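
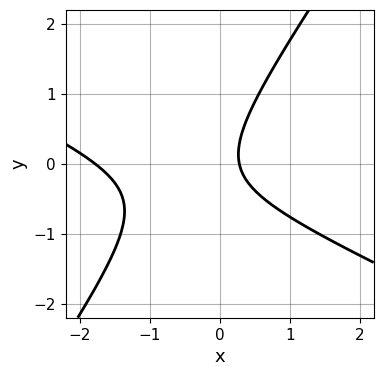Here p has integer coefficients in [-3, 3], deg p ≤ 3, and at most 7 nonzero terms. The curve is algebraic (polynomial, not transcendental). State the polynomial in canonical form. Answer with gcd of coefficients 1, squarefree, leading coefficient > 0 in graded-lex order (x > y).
2*x^2 + 3*x*y - 3*y^2 + 3*x - 1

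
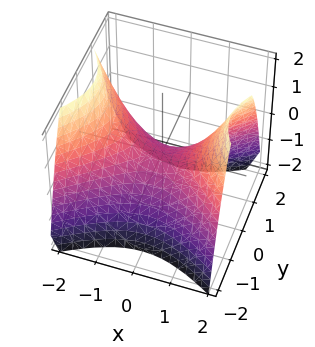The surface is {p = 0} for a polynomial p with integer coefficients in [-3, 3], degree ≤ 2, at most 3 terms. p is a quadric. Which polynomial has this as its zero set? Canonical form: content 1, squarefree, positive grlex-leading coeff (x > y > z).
2*x^2 - 3*y^2 - 3*z

First, deg p = 2. A saddle surface; a quadric.
Next, symmetries: it's symmetric under x → −x, forcing even powers of x; mirror symmetry y ↦ −y ⇒ only even powers of y.
Then, observable constraints: one x-axis crossing is at x = 0; one y-axis crossing is at y = 0.
Finally, putting this together gives p.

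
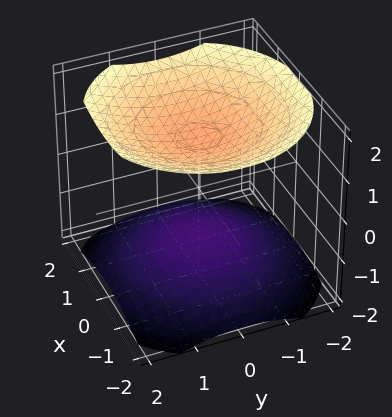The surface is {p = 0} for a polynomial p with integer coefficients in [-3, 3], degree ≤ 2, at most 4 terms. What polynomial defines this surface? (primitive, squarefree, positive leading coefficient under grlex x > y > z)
(a) I count 2 distinct pieces. Treating them together as one polynomial.
(b) The degree is 2 — a generic line meets the surface in up to 2 points.
(c) Symmetry: the z-axis is an axis of rotation, so x and y enter only as x² + y².
(d) From the axis intercepts and sections: the surface avoids every integer x-axis point in the box; it misses every integer gridline on the y-axis.
(e) Putting this together gives p.

x^2 + y^2 - 2*z^2 + 3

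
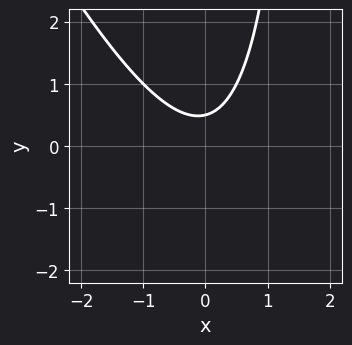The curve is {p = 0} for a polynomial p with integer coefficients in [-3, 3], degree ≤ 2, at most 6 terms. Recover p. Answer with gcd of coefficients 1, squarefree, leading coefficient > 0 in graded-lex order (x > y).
(a) Degree: no degree-1 curve has this shape, so deg p = 2.
(b) Checking where it meets the axes: the curve avoids every integer x-axis point in the box.
(c) Assembling these constraints gives the stated polynomial.

2*x^2 + x*y - 2*y + 1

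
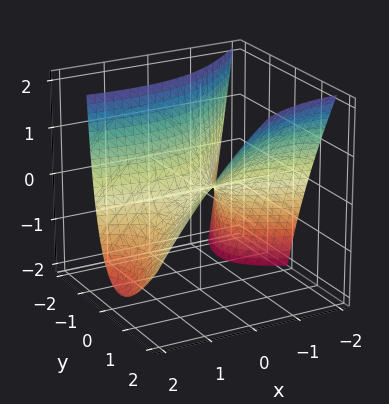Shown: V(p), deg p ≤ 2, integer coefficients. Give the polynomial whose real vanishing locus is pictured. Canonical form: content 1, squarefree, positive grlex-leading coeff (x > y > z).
x^2 + 3*x*y - 3*y^2 + 2*y*z + 3*z

(a) Degree: the shape is more complex than any degree-1 surface, so deg p = 2.
(b) Observable constraints: it crosses the y-axis at the gridline y = 0; it meets the z-axis at z = 0 (among the integer gridlines).
(c) Fitting integer coefficients to these (and the overall shape) gives p.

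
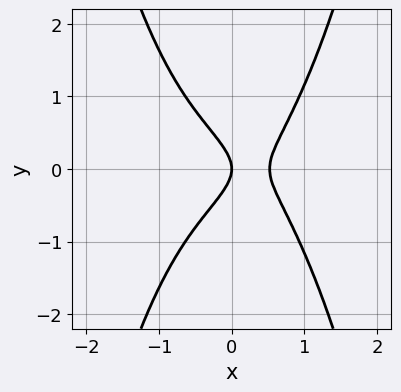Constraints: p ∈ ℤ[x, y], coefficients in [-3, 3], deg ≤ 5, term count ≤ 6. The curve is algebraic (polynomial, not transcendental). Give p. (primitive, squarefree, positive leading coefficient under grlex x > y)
3*x^4 + 3*x^2 - 3*y^2 - 2*x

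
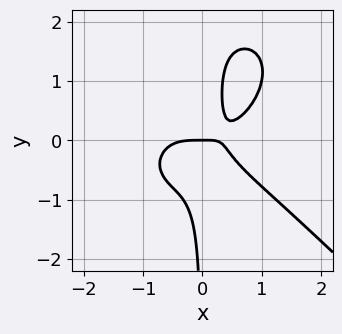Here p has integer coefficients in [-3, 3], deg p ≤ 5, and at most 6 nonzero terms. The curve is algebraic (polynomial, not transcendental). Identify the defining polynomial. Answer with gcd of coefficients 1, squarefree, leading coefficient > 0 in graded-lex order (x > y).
2*x^4 + 2*x*y^3 - 3*x*y^2 - 2*x*y + y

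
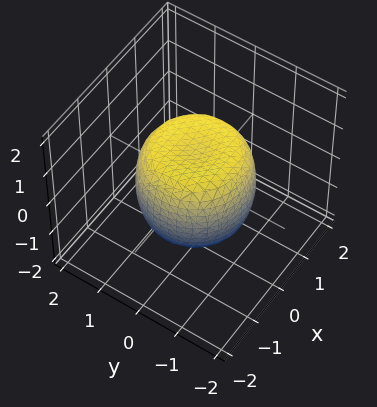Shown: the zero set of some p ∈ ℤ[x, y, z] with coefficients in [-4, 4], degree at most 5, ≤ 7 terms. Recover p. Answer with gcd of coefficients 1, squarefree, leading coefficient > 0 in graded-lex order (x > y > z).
deg p = 4.
Symmetries: the z-axis is an axis of rotation, so x and y enter only as x² + y².
Checking where it meets the axes: the z-axis gridline crossings are at z ∈ {-1, 1}; a circular section at z = 1 has radius exactly 1.
Solving for integer coefficients yields p as stated.

x^4 + 2*x^2*y^2 + y^4 - x^2 - y^2 + z^2 - 1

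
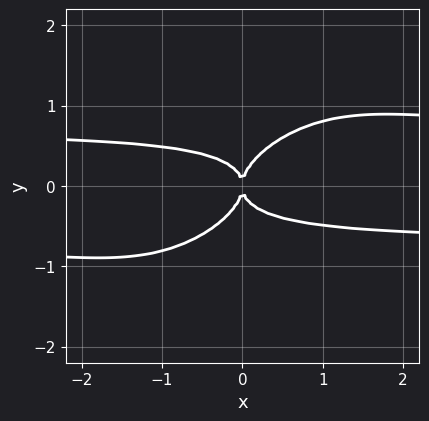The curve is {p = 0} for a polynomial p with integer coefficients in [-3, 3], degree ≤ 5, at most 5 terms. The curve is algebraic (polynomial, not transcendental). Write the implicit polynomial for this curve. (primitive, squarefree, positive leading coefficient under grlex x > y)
2*x^2*y^2 - 3*x*y^3 + 3*y^4 - x^2

1. The degree is 4 — no degree-3 curve has this shape.
2. Against the integer gridlines: one x-axis crossing is at x = 0; it meets the y-axis at y = 0 (among the integer gridlines).
3. Solving for integer coefficients yields p as stated.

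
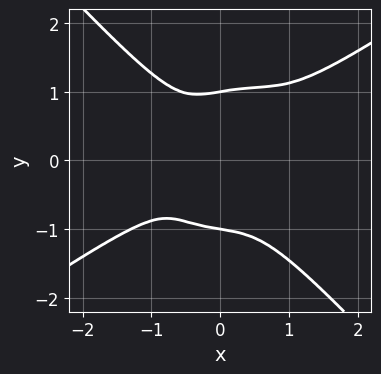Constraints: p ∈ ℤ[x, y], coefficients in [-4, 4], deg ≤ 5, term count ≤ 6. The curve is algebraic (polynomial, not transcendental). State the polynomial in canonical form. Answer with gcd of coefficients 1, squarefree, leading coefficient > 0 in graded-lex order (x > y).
2*x^4 - 2*x^3*y - 3*y^4 + x*y^2 + 3*y^2

(a) The degree is 4 — no degree-3 curve has this shape.
(b) Reading off the gridlines: the y-axis gridline crossings are at y ∈ {-1, 1}.
(c) These observations pin down the coefficients.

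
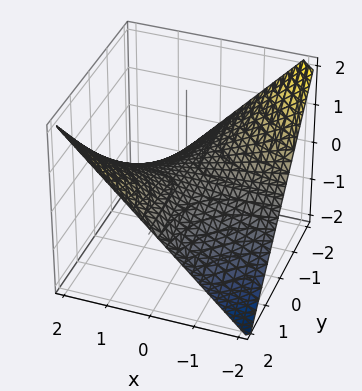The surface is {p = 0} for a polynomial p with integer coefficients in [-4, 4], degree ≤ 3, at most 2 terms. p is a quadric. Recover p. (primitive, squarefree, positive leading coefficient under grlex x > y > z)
x*y - 2*z

(a) deg p = 2.
(b) Reading off the gridlines: it meets the z-axis at z = 0 (among the integer gridlines); every point of the x-axis in the box is on the surface; every point of the y-axis in the box is on the surface.
(c) Putting this together gives p.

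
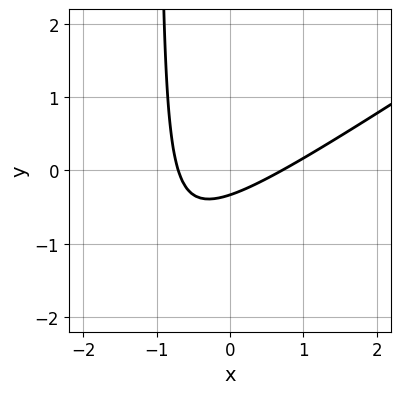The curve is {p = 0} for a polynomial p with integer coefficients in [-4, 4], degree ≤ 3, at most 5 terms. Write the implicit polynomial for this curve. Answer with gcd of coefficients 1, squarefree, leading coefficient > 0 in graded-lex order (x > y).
2*x^2 - 3*x*y - 3*y - 1

The degree is 2 — no degree-1 curve has this shape.
The integer polynomial consistent with all of this is the stated p.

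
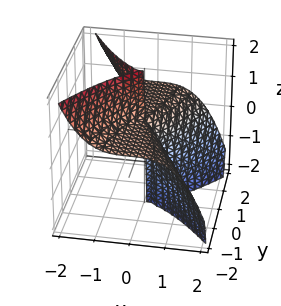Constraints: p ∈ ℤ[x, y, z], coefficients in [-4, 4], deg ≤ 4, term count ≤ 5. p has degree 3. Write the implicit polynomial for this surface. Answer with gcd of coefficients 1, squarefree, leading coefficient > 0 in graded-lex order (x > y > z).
(a) The degree is 3 — no degree-2 surface has this shape.
(b) From the visible intercepts: every point of the z-axis in the box is on the surface; it crosses the y-axis at the gridline y = 0; one x-axis crossing is at x = 0.
(c) Matching integer coefficients to the picture gives p.

3*x^3 + 3*y^2*z - 2*y^2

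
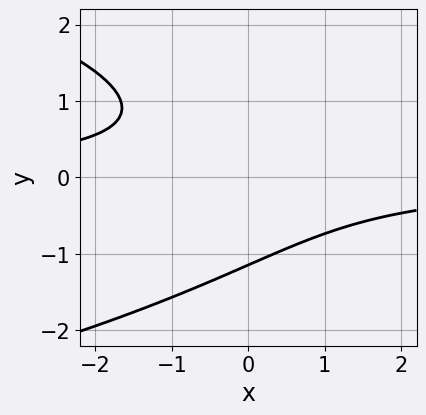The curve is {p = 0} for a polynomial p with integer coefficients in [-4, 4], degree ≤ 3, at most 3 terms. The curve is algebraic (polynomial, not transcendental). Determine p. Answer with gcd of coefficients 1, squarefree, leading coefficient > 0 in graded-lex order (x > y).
The degree is 3 — a generic line meets the curve in up to 3 points.
Reading off the gridlines: the curve avoids every integer x-axis point in the box.
These observations pin down the coefficients.

2*y^3 + 3*x*y + 3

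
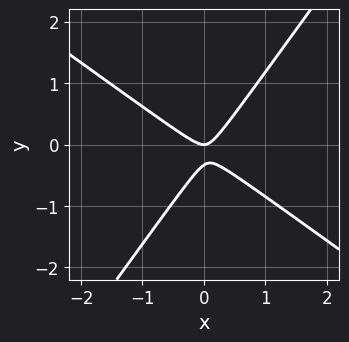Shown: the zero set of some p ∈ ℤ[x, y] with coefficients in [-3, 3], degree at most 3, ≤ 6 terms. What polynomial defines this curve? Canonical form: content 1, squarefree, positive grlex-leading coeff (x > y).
First, the degree is 2 — the shape is more complex than any degree-1 curve.
Next, checking where it meets the axes: it crosses the y-axis at the gridline y = 0; it crosses the x-axis at the gridline x = 0.
Finally, assembling these constraints gives the stated polynomial.

3*x^2 + 2*x*y - 3*y^2 - y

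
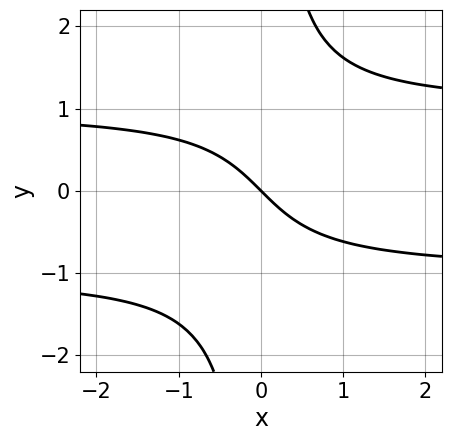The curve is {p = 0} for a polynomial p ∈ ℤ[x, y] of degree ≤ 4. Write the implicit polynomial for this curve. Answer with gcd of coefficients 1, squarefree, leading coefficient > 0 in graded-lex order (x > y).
x*y^2 - x - y

Degree: a generic line meets the curve in up to 3 points, so deg p = 3.
Observable constraints: it crosses the x-axis at the gridline x = 0; it crosses the y-axis at the gridline y = 0.
Together with the visible shape, these determine p as stated.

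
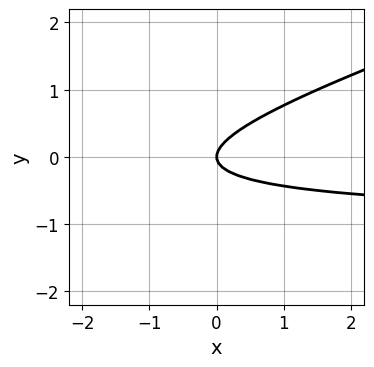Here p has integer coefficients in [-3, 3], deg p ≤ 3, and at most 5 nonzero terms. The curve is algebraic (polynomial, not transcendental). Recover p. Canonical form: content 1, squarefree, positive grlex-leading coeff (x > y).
(a) The degree is 2 — the shape is more complex than any degree-1 curve.
(b) Observable constraints: it meets the y-axis at y = 0 (among the integer gridlines); it meets the x-axis at x = 0 (among the integer gridlines).
(c) Fitting integer coefficients to these (and the overall shape) gives p.

x*y - 3*y^2 + x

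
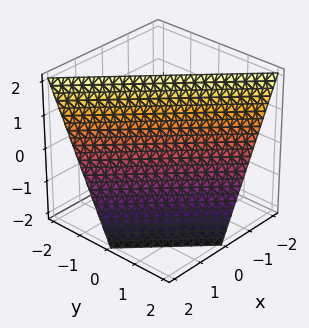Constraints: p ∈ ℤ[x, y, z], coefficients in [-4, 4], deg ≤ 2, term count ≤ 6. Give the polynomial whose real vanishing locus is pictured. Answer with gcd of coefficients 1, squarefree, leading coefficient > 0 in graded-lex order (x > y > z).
First, the degree is 1 — every cross-section is a straight line — this is a plane.
Next, from the visible intercepts: one x-axis crossing is at x = 1; one y-axis crossing is at y = 1.
Finally, solving for integer coefficients yields p as stated.

2*x + 2*y + z - 2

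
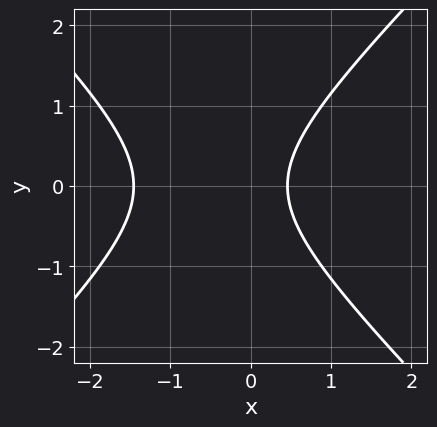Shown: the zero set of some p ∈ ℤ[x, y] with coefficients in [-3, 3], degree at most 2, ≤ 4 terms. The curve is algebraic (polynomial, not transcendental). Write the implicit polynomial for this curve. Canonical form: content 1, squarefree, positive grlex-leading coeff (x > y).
3*x^2 - 3*y^2 + 3*x - 2

(a) The degree is 2 — a generic line meets the curve in up to 2 points.
(b) Symmetries: the y ↦ −y reflection is a symmetry, so y appears only in even powers.
(c) From the visible intercepts: the curve avoids every integer y-axis point in the box.
(d) Together with the visible shape, these determine p as stated.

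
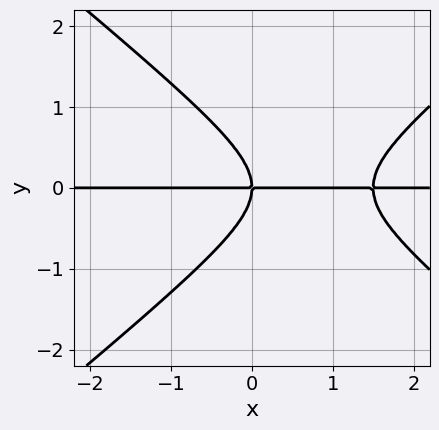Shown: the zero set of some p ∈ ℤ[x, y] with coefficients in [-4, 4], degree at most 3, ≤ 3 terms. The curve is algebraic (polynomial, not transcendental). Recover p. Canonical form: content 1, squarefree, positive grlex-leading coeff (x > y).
1. The degree is 3 — no degree-2 curve has this shape.
2. Reading off the gridlines: it crosses the y-axis at the gridline y = 0; the visible x-axis segment lies entirely on the curve.
3. The integer polynomial consistent with all of this is the stated p.

2*x^2*y - 3*y^3 - 3*x*y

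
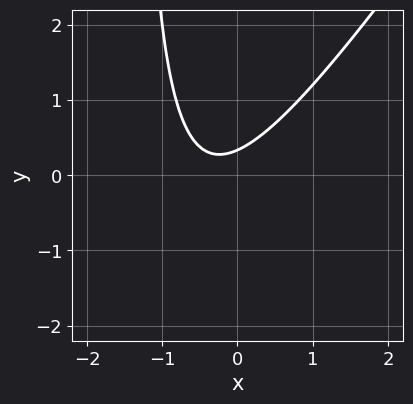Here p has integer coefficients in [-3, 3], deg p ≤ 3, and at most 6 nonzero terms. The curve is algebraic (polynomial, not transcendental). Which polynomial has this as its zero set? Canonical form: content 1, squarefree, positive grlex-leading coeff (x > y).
3*x^2 - 2*x*y + 2*x - 3*y + 1

1. deg p = 2.
2. From the visible intercepts: no x-intercept at any integer in the box.
3. The integer polynomial consistent with all of this is the stated p.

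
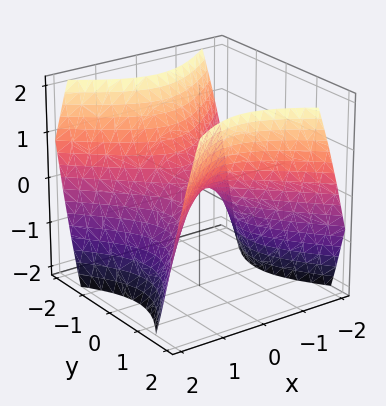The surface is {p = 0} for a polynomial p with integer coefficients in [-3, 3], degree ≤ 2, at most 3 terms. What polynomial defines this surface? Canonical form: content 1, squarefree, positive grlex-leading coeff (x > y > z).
1. deg p = 2. A saddle surface; a quadric.
2. Symmetries: the y ↦ −y reflection is a symmetry, so y appears only in even powers; mirror symmetry x ↦ −x ⇒ only even powers of x.
3. Reading off the gridlines: it crosses the x-axis at the gridline x = 0; it meets the y-axis at y = 0 (among the integer gridlines).
4. Fitting integer coefficients to these (and the overall shape) gives p.

x^2 - y^2 + z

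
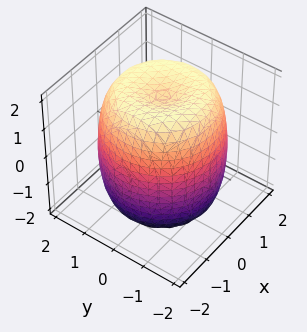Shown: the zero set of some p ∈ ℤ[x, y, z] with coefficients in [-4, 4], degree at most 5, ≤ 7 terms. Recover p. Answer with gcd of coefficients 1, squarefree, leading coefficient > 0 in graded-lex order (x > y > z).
x^4 + 2*x^2*y^2 + y^4 - 2*x^2 - 2*y^2 + z^2 - 3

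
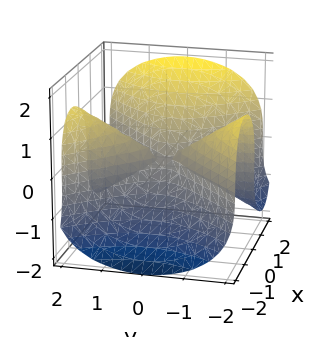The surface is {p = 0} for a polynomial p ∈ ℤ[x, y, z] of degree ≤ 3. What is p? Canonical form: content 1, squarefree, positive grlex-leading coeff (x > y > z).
x^3 - x*y^2 - z^3

First, degree: a generic line meets the surface in up to 3 points, so deg p = 3.
Next, checking where it meets the axes: it crosses the z-axis at the gridline z = 0; it crosses the x-axis at the gridline x = 0.
Finally, assembling these constraints gives the stated polynomial. Check: (0, 1, 0) on the y-axis lies on the surface, and p(0, 1, 0) = 0. ✓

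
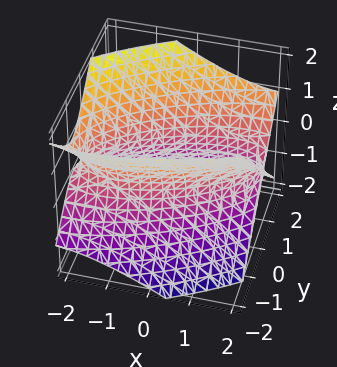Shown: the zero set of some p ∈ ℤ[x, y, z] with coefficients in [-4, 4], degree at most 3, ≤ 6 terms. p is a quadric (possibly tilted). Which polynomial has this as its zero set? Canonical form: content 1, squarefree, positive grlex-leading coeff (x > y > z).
x^2 - 2*x*y - x*z + 3*y^2 - 3*z^2 - 3

deg p = 2.
Observable constraints: the y-axis gridline crossings are at y ∈ {-1, 1}; no z-intercept at any integer in the box.
These observations pin down the coefficients.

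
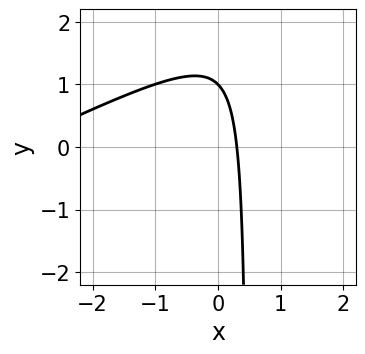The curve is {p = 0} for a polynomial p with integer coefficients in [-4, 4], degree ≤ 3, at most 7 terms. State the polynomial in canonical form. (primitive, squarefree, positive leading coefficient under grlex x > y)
1. deg p = 2. The shape is more complex than any degree-1 curve.
2. Observable constraints: it crosses the y-axis at the gridline y = 1.
3. Solving for integer coefficients yields p as stated.

x^2 - 2*x*y + 3*x + y - 1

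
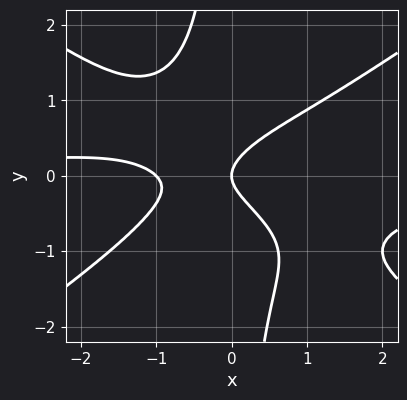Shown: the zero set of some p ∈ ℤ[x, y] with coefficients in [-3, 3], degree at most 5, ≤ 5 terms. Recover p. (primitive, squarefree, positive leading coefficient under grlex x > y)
x^3*y - 2*x*y^3 + x^2 - 2*y^2 + x

(a) Degree: the shape is more complex than any degree-3 curve, so deg p = 4.
(b) Observable constraints: among the integer gridlines, it crosses the x-axis at x ∈ {-1, 0}; it meets the y-axis at y = 0 (among the integer gridlines).
(c) Together with the visible shape, these determine p as stated.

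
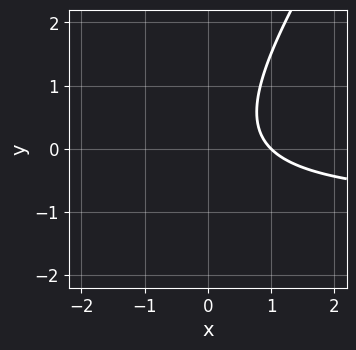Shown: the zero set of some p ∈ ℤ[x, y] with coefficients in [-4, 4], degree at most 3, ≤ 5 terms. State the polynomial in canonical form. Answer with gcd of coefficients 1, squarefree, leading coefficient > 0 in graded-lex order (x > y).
3*x*y - 2*y^2 + 3*x - 3

The degree is 2 — a generic line meets the curve in up to 2 points.
Observable constraints: no y-intercept at any integer in the box; one x-axis crossing is at x = 1.
Fitting integer coefficients to these (and the overall shape) gives p.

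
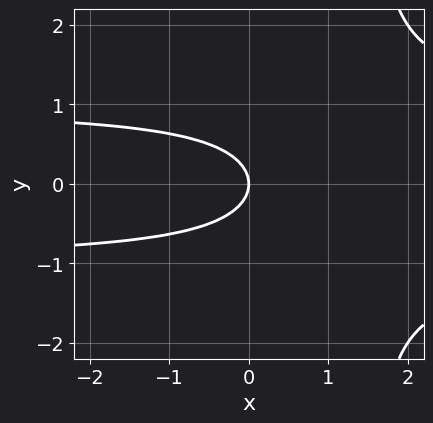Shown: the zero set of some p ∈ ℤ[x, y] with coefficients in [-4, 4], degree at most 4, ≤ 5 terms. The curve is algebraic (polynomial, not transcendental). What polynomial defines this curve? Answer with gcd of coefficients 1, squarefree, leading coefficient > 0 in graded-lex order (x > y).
(a) The degree is 3 — a generic line meets the curve in up to 3 points.
(b) Symmetries: mirror symmetry y ↦ −y ⇒ only even powers of y.
(c) From the axis intercepts and sections: it crosses the x-axis at the gridline x = 0; it meets the y-axis at y = 0 (among the integer gridlines).
(d) These observations pin down the coefficients.

2*x*y^2 - 3*y^2 - 2*x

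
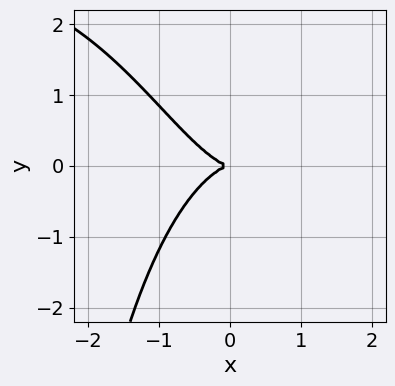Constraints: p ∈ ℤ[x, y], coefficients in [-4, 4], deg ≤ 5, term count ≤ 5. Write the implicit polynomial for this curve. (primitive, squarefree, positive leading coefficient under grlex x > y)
x^3*y - 3*x^3 - 3*y^2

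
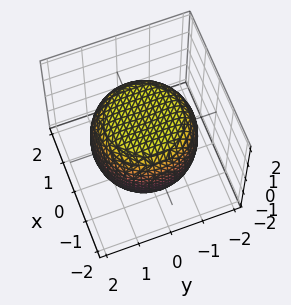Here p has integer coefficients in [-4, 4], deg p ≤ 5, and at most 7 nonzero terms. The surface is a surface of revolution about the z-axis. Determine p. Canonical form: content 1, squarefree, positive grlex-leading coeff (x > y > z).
1. The degree is 4 — a generic line meets the surface in up to 4 points.
2. Symmetries: rotational symmetry about the z-axis ⇒ p depends on x, y only through x² + y².
3. Reading off the gridlines: a circular section at z = -1 has radius between 1 and 2.
4. Assembling these constraints gives the stated polynomial.

x^4 + 2*x^2*y^2 + y^4 - x^2 - y^2 + 2*z^2 - 3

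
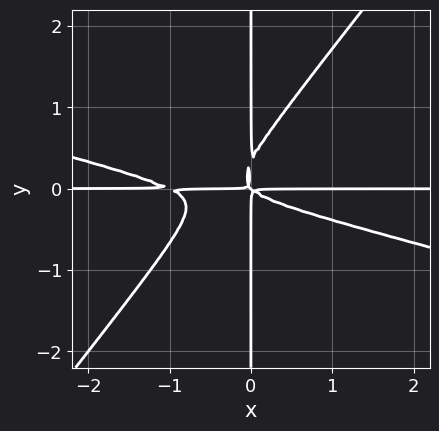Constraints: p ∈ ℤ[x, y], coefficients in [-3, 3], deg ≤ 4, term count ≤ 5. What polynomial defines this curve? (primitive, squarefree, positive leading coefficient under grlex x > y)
x^3*y + 3*x^2*y^2 - 3*x*y^3 + x^2*y + x*y^2

The degree is 4 — a generic line meets the curve in up to 4 points.
From the visible intercepts: the visible x-axis segment lies entirely on the curve; the visible y-axis segment lies entirely on the curve.
The integer polynomial consistent with all of this is the stated p.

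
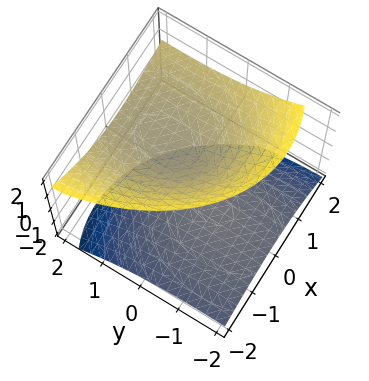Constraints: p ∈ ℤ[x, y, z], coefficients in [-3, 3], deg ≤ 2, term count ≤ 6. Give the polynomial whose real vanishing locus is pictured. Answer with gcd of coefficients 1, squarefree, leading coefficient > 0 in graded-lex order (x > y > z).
2*x^2 - 2*x*z + y^2 - 3*y*z - 3*z^2 + 1

(a) I count 2 distinct pieces. They look like related sheets of one shape, so recover p as a whole.
(b) The degree is 2 — the shape is more complex than any degree-1 surface.
(c) Against the integer gridlines: it misses every integer gridline on the y-axis; the surface avoids every integer x-axis point in the box.
(d) Fitting integer coefficients to these (and the overall shape) gives p.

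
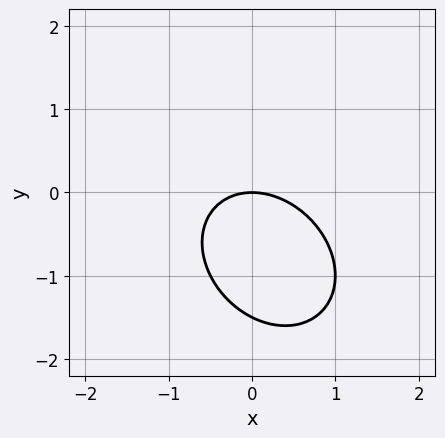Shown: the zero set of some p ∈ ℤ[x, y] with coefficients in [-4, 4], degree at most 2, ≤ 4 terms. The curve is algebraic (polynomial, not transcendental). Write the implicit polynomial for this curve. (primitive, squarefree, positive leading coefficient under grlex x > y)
First, the degree is 2 — the shape is more complex than any degree-1 curve.
Then, reading off the gridlines: it meets the x-axis at x = 0 (among the integer gridlines); it meets the y-axis at y = 0 (among the integer gridlines).
Finally, putting this together gives p.

2*x^2 + x*y + 2*y^2 + 3*y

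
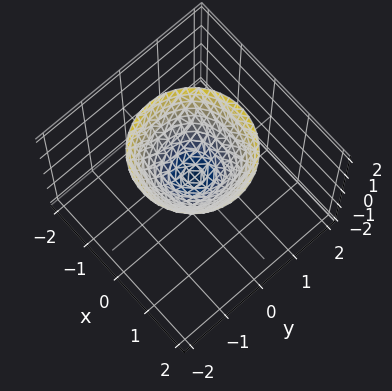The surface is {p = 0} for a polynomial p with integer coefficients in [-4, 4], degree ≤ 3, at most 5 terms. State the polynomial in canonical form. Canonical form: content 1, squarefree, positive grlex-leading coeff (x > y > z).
1. Degree: the shape is more complex than any degree-1 surface, so deg p = 2.
2. By symmetry, the surface is invariant under rotation about z: p = q(x² + y², z).
3. Observable constraints: a circular section at z = 2 has radius between 1 and 2; no y-intercept at any integer in the box.
4. These observations pin down the coefficients.

3*x^2 + 3*y^2 - 3*z + 1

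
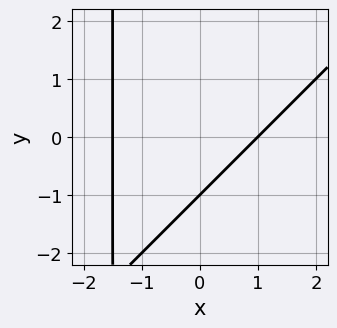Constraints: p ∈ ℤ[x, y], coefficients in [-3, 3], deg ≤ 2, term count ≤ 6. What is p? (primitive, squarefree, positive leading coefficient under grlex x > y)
2*x^2 - 2*x*y + x - 3*y - 3

First, deg p = 2. A generic line meets the curve in up to 2 points.
Then, from the visible intercepts: it crosses the x-axis at the gridline x = 1; it meets the y-axis at y = -1 (among the integer gridlines).
Finally, these observations pin down the coefficients.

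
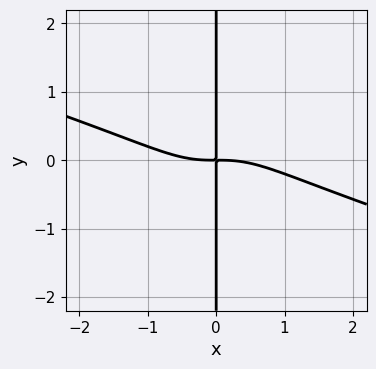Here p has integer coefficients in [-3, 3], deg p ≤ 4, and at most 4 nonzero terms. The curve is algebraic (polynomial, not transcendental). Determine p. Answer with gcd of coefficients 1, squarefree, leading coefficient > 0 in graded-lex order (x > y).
x^4 + 3*x^3*y + 2*x*y

1. Degree: the shape is more complex than any degree-3 curve, so deg p = 4.
2. Observable constraints: the visible y-axis segment lies entirely on the curve.
3. Matching integer coefficients to the picture gives p.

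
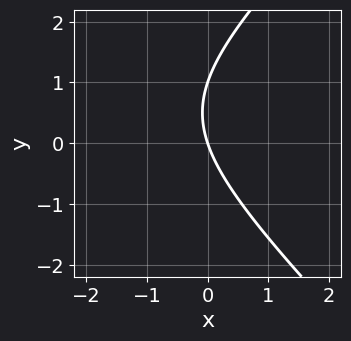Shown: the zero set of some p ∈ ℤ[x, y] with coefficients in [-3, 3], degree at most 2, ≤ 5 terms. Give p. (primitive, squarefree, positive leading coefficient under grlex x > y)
The degree is 2 — the shape is more complex than any degree-1 curve.
Reading off the gridlines: it meets the x-axis at x = 0 (among the integer gridlines); among the integer gridlines, it crosses the y-axis at y ∈ {0, 1}.
Solving for integer coefficients yields p as stated.

x^2 - y^2 + 3*x + y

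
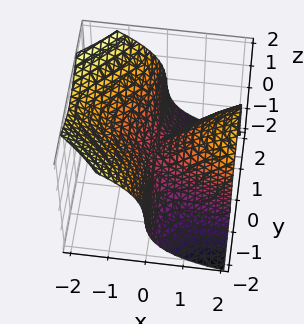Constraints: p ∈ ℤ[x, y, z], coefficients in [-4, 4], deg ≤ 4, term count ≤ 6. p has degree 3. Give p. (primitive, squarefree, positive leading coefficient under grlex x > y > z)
3*x*y^2 + 2*z^3 - 2*x^2 + z

First, degree: a generic line meets the surface in up to 3 points, so deg p = 3.
Next, checking where it meets the axes: every point of the y-axis in the box is on the surface; it meets the z-axis at z = 0 (among the integer gridlines); it crosses the x-axis at the gridline x = 0.
Finally, these observations pin down the coefficients.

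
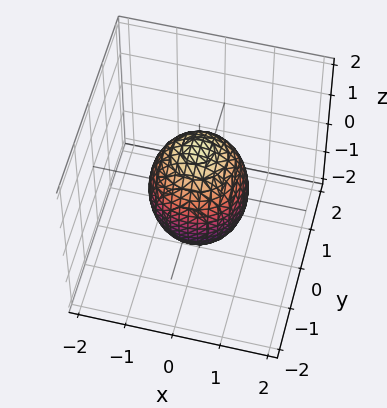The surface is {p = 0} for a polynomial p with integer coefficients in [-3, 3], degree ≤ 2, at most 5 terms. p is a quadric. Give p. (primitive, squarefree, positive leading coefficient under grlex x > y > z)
2*x^2 + 2*y^2 + z^2 - 2

1. Degree: a closed, bounded, convex surface; a quadric, so deg p = 2.
2. By symmetry, every cross-section ⟂ z is a circle, so x, y appear only via x² + y²; it's symmetric under z → −z, forcing even powers of z.
3. Against the integer gridlines: among the integer gridlines, it crosses the y-axis at y ∈ {-1, 1}; among the integer gridlines, it crosses the x-axis at x ∈ {-1, 1}; a circular section at z = 1 has radius between 0 and 1.
4. Putting this together gives p.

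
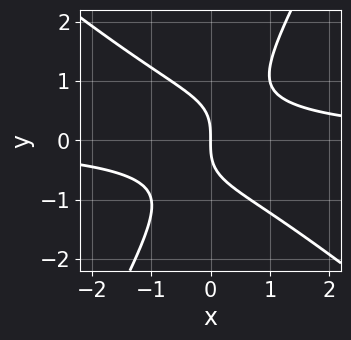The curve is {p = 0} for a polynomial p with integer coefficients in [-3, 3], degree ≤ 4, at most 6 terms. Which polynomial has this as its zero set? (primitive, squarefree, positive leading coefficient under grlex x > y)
(a) deg p = 3. The shape is more complex than any degree-2 curve.
(b) From the visible intercepts: it meets the y-axis at y = 0 (among the integer gridlines); one x-axis crossing is at x = 0.
(c) The integer polynomial consistent with all of this is the stated p.

3*x^2*y + 2*x*y^2 - 2*y^3 - 3*x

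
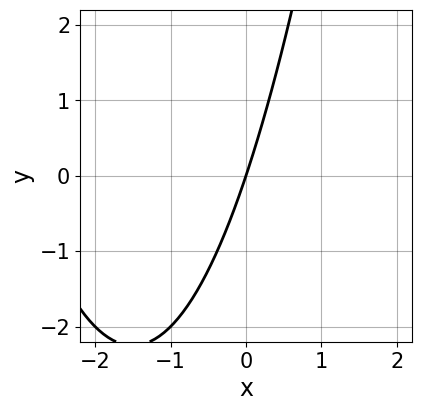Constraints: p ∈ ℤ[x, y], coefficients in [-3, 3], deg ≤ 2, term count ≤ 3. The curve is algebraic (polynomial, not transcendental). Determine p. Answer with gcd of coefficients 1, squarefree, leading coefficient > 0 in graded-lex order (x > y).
Degree: no degree-1 curve has this shape, so deg p = 2.
From the axis intercepts and sections: it meets the x-axis at x = 0 (among the integer gridlines); one y-axis crossing is at y = 0.
Matching integer coefficients to the picture gives p.

x^2 + 3*x - y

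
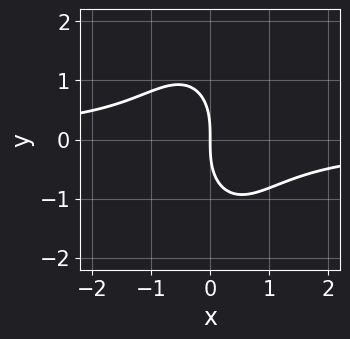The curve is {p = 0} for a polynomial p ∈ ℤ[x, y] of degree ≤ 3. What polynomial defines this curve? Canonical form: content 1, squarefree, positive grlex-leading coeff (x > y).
1. Degree: a generic line meets the curve in up to 3 points, so deg p = 3.
2. From the visible intercepts: one x-axis crossing is at x = 0; it meets the y-axis at y = 0 (among the integer gridlines).
3. Assembling these constraints gives the stated polynomial.

3*x^2*y + y^3 + 3*x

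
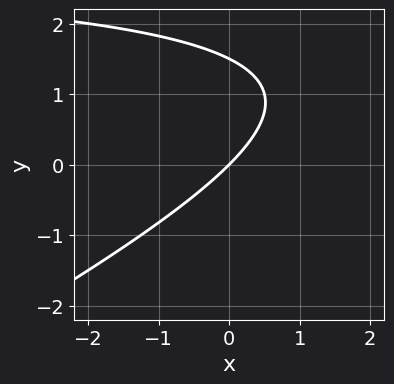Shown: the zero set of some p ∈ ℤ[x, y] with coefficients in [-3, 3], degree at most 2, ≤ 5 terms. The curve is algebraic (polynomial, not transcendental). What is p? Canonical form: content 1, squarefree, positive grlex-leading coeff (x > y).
First, the degree is 2 — a generic line meets the curve in up to 2 points.
Then, from the visible intercepts: it crosses the y-axis at the gridline y = 0; one x-axis crossing is at x = 0.
Finally, matching integer coefficients to the picture gives p.

x*y - 2*y^2 - 3*x + 3*y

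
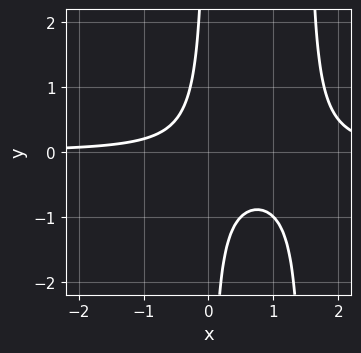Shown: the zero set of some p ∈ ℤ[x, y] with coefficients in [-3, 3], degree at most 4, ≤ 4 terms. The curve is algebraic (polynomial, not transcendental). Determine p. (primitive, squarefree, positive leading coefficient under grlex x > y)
2*x^2*y - 3*x*y - 1

(a) Degree: the shape is more complex than any degree-2 curve, so deg p = 3.
(b) Against the integer gridlines: the curve avoids every integer x-axis point in the box; the curve avoids every integer y-axis point in the box.
(c) Fitting integer coefficients to these (and the overall shape) gives p.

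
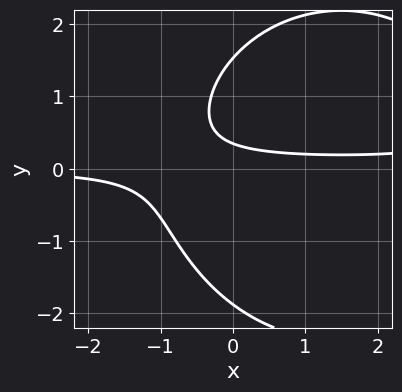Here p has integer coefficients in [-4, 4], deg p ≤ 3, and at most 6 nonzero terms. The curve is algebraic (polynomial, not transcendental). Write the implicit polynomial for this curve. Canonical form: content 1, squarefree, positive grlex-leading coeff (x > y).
deg p = 3.
From the axis intercepts and sections: no x-intercept at any integer in the box.
Putting this together gives p.

x^2*y + y^3 - 3*x*y - 3*y + 1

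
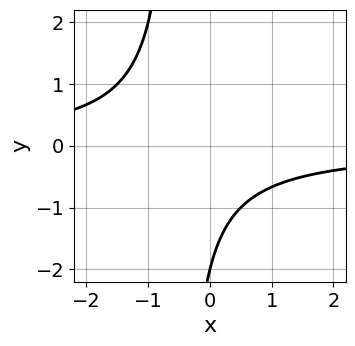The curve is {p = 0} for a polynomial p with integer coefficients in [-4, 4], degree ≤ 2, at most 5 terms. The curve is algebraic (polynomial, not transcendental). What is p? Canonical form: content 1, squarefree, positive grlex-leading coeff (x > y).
2*x*y + y + 2

deg p = 2.
Reading off the gridlines: one y-axis crossing is at y = -2; the curve avoids every integer x-axis point in the box.
Together with the visible shape, these determine p as stated.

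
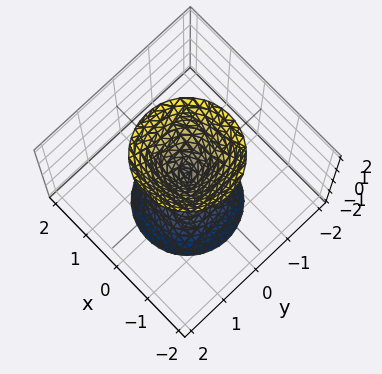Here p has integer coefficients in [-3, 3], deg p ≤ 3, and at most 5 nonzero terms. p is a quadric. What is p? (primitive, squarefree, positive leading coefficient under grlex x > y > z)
3*x^2 + 3*y^2 - z^2

First, the picture has 2 separate pieces. Treating them together as one polynomial.
Then, deg p = 2. A double cone through the origin; a quadric.
Next, symmetries: mirror symmetry z ↦ −z ⇒ only even powers of z; the surface is invariant under rotation about z: p = q(x² + y², z).
Then, reading off the gridlines: it meets the x-axis at x = 0 (among the integer gridlines); it meets the z-axis at z = 0 (among the integer gridlines); it crosses the y-axis at the gridline y = 0.
Finally, assembling these constraints gives the stated polynomial.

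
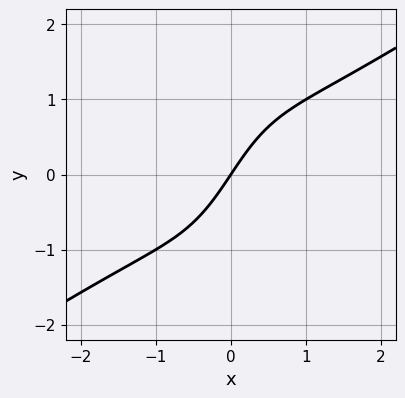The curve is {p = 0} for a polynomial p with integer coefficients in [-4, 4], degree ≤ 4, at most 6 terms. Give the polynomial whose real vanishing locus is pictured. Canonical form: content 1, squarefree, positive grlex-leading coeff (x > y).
2*x^3 - 3*x^2*y + 3*x - 2*y

(a) deg p = 3. A generic line meets the curve in up to 3 points.
(b) Reading off the gridlines: one y-axis crossing is at y = 0; it meets the x-axis at x = 0 (among the integer gridlines).
(c) Assembling these constraints gives the stated polynomial.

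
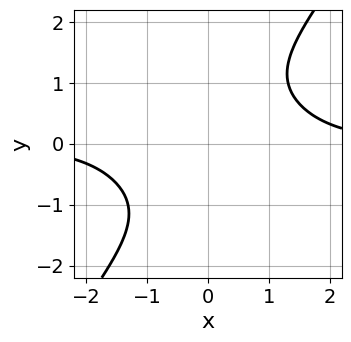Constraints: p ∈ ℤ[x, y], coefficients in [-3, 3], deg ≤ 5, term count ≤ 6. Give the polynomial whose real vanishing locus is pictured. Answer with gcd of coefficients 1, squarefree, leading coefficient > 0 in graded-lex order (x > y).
x^3*y + x^2*y^2 - y^4 - 3

First, deg p = 4. No degree-3 curve has this shape.
Next, from the axis intercepts and sections: the curve avoids every integer x-axis point in the box; no y-intercept at any integer in the box.
Finally, assembling these constraints gives the stated polynomial.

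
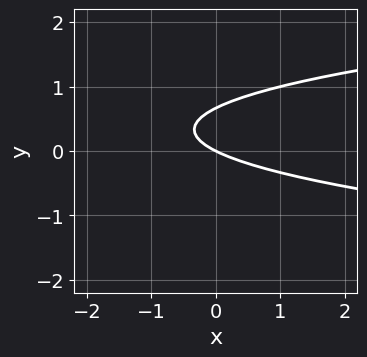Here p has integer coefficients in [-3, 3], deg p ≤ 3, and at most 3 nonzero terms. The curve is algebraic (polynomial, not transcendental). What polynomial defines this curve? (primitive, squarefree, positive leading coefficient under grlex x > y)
3*y^2 - x - 2*y

(a) Degree: a generic line meets the curve in up to 2 points, so deg p = 2.
(b) From the visible intercepts: it crosses the y-axis at the gridline y = 0; it meets the x-axis at x = 0 (among the integer gridlines).
(c) The integer polynomial consistent with all of this is the stated p.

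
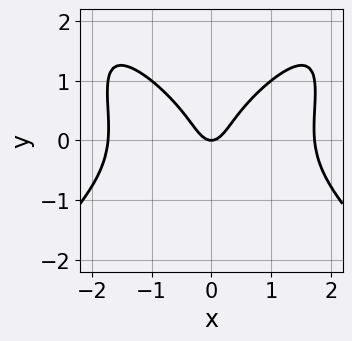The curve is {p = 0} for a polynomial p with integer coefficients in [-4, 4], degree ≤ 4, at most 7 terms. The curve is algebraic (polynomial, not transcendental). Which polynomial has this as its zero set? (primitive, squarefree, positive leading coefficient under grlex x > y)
x^4 - x^2*y^2 + 2*y^3 - 3*x^2 + y

1. Degree: the shape is more complex than any degree-3 curve, so deg p = 4.
2. Symmetries: it's symmetric under x → −x, forcing even powers of x.
3. Checking where it meets the axes: one y-axis crossing is at y = 0; it crosses the x-axis at the gridline x = 0.
4. Solving for integer coefficients yields p as stated.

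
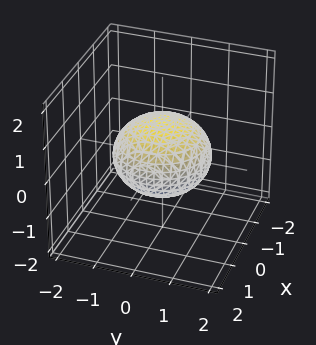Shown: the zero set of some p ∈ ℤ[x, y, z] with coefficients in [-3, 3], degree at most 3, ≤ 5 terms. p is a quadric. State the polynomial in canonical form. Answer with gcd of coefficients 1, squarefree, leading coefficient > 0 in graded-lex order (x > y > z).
2*x^2 + 2*y^2 + 3*z^2 - 3

(a) Degree: a closed, bounded, convex surface; a quadric, so deg p = 2.
(b) Symmetry: the surface is invariant under rotation about z: p = q(x² + y², z); mirror symmetry z ↦ −z ⇒ only even powers of z.
(c) Observable constraints: the z-axis gridline crossings are at z ∈ {-1, 1}; a circular section at z = 0 has radius between 1 and 2.
(d) Putting this together gives p.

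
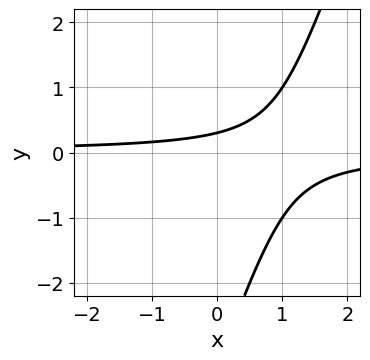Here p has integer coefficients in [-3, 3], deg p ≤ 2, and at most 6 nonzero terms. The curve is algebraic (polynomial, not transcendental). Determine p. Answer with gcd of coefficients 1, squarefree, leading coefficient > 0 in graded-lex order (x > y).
(a) deg p = 2. The shape is more complex than any degree-1 curve.
(b) Against the integer gridlines: the curve avoids every integer x-axis point in the box.
(c) The integer polynomial consistent with all of this is the stated p.

3*x*y - y^2 - 3*y + 1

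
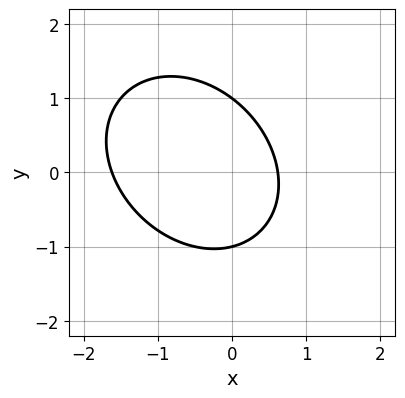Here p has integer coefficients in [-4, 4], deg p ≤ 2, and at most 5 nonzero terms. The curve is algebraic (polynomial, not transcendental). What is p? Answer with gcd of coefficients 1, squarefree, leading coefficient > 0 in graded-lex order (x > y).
2*x^2 + x*y + 2*y^2 + 2*x - 2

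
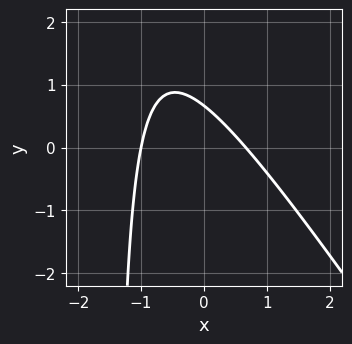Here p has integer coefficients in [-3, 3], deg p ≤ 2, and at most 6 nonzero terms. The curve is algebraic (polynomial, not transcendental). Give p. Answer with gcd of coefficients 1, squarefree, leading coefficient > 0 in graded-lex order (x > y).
3*x^2 + 2*x*y + x + 3*y - 2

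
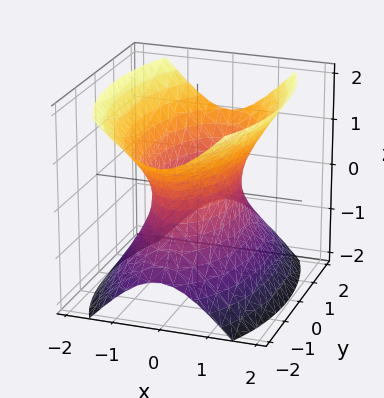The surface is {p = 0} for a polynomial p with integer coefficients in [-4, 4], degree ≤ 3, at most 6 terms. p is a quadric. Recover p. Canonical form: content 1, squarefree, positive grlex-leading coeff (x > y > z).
3*x^2 + y^2 - 2*z^2 - 2

(a) The degree is 2 — one connected sheet with a waist; a quadric.
(b) Symmetries: the x ↦ −x reflection is a symmetry, so x appears only in even powers; it's symmetric under z → −z, forcing even powers of z; the y ↦ −y reflection is a symmetry, so y appears only in even powers.
(c) From the axis intercepts and sections: no z-intercept at any integer in the box.
(d) Fitting integer coefficients to these (and the overall shape) gives p.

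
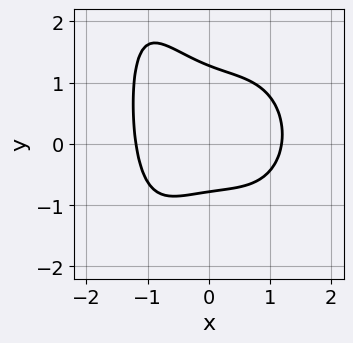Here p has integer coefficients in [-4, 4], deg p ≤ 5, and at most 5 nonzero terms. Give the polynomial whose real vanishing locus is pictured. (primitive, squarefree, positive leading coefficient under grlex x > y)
x^4 + x*y^2 + 2*y^2 - y - 2

(a) deg p = 4.
(b) Solving for integer coefficients yields p as stated.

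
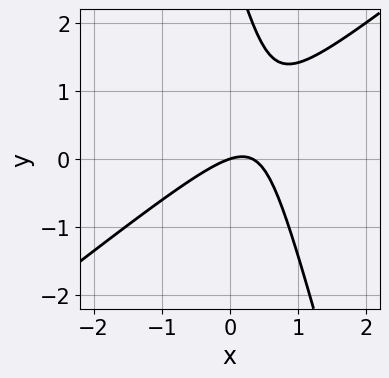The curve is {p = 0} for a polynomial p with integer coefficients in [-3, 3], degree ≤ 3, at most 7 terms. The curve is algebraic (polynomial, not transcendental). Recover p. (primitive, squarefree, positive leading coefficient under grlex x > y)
3*x^2 - 3*x*y - y^2 - x + 3*y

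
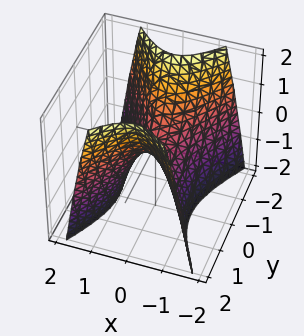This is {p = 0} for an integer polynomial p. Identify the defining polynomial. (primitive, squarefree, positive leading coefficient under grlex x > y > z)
(a) Degree: a saddle surface; a quadric, so deg p = 2.
(b) Symmetries: mirror symmetry x ↦ −x ⇒ only even powers of x; mirror symmetry y ↦ −y ⇒ only even powers of y.
(c) Observable constraints: it meets the x-axis at x = 0 (among the integer gridlines); one z-axis crossing is at z = 0.
(d) These observations pin down the coefficients.

2*x^2 - y^2 + z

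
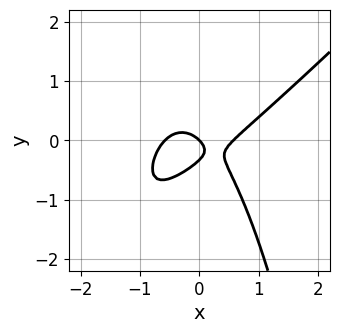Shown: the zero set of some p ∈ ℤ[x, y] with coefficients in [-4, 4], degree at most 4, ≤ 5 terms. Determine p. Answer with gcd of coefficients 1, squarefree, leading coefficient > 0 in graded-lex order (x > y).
The degree is 3 — a generic line meets the curve in up to 3 points.
Against the integer gridlines: it meets the x-axis at x = 0 (among the integer gridlines); one y-axis crossing is at y = 0.
Together with the visible shape, these determine p as stated.

3*x^3 - 3*x^2*y - 3*y^2 - x - y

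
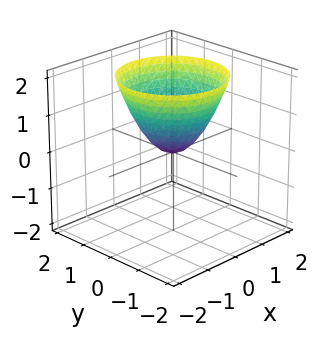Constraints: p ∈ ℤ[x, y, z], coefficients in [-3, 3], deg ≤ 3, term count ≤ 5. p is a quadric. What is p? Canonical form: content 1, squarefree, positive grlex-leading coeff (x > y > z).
x^2 + y^2 - z

First, the degree is 2 — a single bowl opening along one axis; a quadric.
Then, symmetry: every cross-section ⟂ z is a circle, so x, y appear only via x² + y².
Then, from the axis intercepts and sections: it meets the z-axis at z = 0 (among the integer gridlines); it crosses the x-axis at the gridline x = 0; it crosses the y-axis at the gridline y = 0.
Finally, the integer polynomial consistent with all of this is the stated p.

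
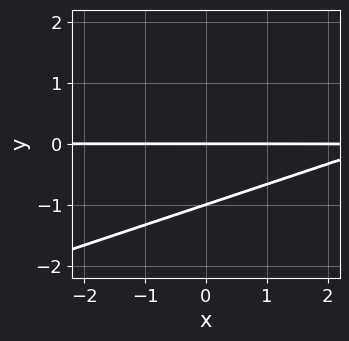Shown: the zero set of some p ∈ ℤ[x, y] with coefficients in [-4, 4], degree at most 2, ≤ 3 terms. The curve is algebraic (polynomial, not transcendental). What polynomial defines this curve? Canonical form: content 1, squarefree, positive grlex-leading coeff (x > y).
x*y - 3*y^2 - 3*y

The degree is 2 — a generic line meets the curve in up to 2 points.
Reading off the gridlines: the y-axis gridline crossings are at y ∈ {-1, 0}; every point of the x-axis in the box is on the curve.
The integer polynomial consistent with all of this is the stated p.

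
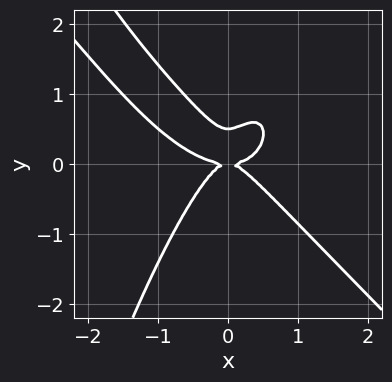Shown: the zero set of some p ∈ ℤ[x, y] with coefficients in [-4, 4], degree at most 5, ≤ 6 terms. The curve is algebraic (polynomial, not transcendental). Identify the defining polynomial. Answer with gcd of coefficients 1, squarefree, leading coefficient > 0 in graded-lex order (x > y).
1. Degree: no degree-3 curve has this shape, so deg p = 4.
2. Checking where it meets the axes: one y-axis crossing is at y = 0; it meets the x-axis at x = 0 (among the integer gridlines).
3. Matching integer coefficients to the picture gives p.

2*x^4 + 2*x^3*y - 2*x^2*y + 2*y^3 - y^2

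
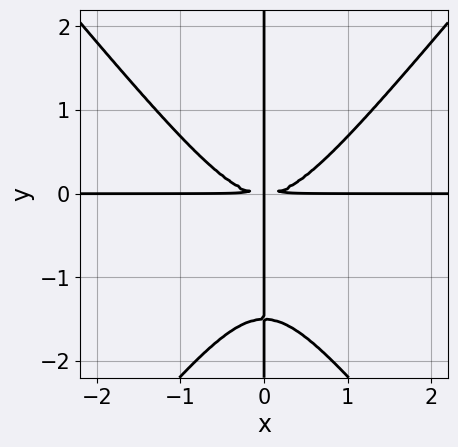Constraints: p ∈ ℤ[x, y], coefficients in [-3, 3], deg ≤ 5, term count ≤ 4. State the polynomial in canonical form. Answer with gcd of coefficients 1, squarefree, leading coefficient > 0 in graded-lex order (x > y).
3*x^3*y - 2*x*y^3 - 3*x*y^2

deg p = 4. A generic line meets the curve in up to 4 points.
Checking where it meets the axes: every point of the x-axis in the box is on the curve; every point of the y-axis in the box is on the curve.
Solving for integer coefficients yields p as stated.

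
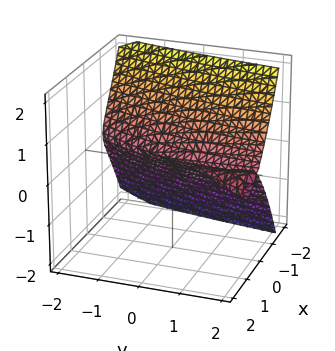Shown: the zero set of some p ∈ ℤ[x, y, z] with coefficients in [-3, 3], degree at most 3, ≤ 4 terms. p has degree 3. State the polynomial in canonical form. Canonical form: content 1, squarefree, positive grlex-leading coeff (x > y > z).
1. There are 2 components. They look like related sheets of one shape, so recover p as a whole.
2. Degree: a generic line meets the surface in up to 3 points, so deg p = 3.
3. Checking where it meets the axes: it crosses the z-axis at the gridline z = 0; the visible y-axis segment lies entirely on the surface; it meets the x-axis at x = 0 (among the integer gridlines).
4. Putting this together gives p.

2*x^3 - x^2*y + 3*z^2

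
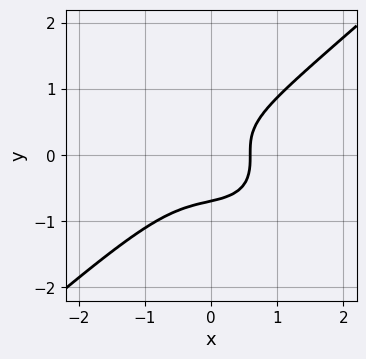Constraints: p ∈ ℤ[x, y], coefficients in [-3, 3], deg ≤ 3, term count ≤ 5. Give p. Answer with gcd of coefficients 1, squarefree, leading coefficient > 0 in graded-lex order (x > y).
1. Degree: a generic line meets the curve in up to 3 points, so deg p = 3.
2. Putting this together gives p.

2*x^3 - 3*y^3 + x - 1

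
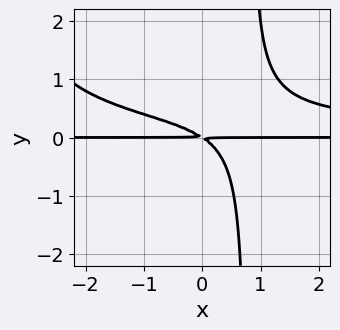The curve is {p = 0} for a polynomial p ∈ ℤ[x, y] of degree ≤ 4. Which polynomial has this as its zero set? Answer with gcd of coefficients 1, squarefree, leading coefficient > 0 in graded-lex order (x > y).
x^2*y^2 + 3*x*y^2 - 2*x*y - 3*y^2

(a) deg p = 4. A generic line meets the curve in up to 4 points.
(b) From the visible intercepts: every point of the x-axis in the box is on the curve.
(c) Putting this together gives p.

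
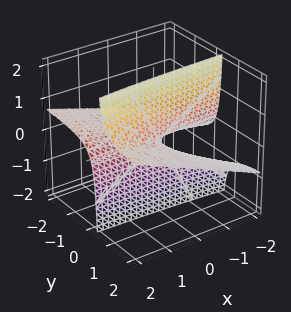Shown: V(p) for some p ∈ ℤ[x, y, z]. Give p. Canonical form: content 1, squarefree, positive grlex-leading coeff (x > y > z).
x*y - 3*y*z + z

First, deg p = 2. A generic line meets the surface in up to 2 points.
Next, against the integer gridlines: every point of the y-axis in the box is on the surface; every point of the x-axis in the box is on the surface; it meets the z-axis at z = 0 (among the integer gridlines).
Finally, assembling these constraints gives the stated polynomial.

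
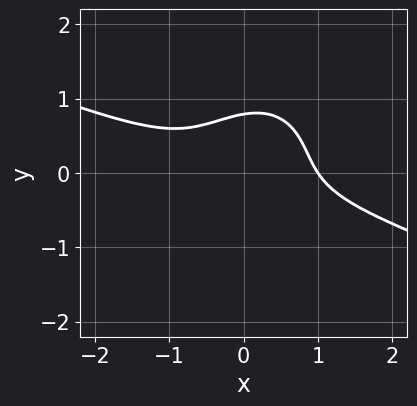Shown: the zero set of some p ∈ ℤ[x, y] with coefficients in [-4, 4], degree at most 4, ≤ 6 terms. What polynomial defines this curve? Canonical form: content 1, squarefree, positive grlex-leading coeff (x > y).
x^3 + 2*x^2*y - x*y^2 + 2*y^3 - 1

1. The degree is 3 — the shape is more complex than any degree-2 curve.
2. Checking where it meets the axes: it crosses the x-axis at the gridline x = 1.
3. Together with the visible shape, these determine p as stated.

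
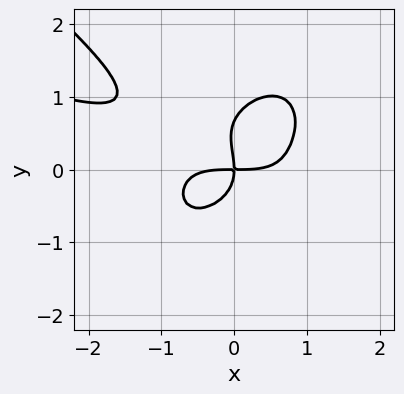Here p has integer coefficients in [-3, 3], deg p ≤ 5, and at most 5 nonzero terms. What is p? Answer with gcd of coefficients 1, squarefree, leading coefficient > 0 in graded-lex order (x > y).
x^4 + 3*x^3*y + 3*y^4 - 2*y^3 - 3*x*y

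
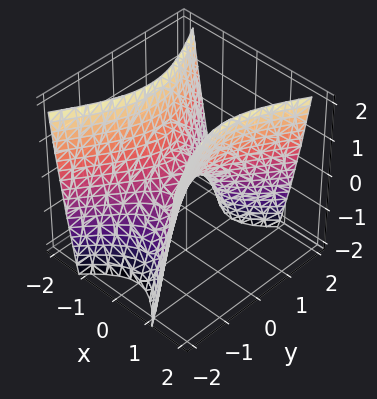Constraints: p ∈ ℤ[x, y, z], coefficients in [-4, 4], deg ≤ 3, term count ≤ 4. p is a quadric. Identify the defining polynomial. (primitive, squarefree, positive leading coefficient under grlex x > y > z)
2*x^2 - y^2 - z

First, degree: a hyperbolic paraboloid; a quadric, so deg p = 2.
Next, symmetries: it's symmetric under y → −y, forcing even powers of y; the x ↦ −x reflection is a symmetry, so x appears only in even powers.
Next, observable constraints: it meets the z-axis at z = 0 (among the integer gridlines); it crosses the y-axis at the gridline y = 0.
Finally, together with the visible shape, these determine p as stated.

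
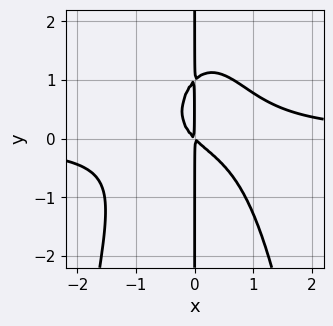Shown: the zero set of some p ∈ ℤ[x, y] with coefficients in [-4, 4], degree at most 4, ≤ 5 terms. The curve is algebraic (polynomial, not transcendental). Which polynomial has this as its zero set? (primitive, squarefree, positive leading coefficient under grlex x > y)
3*x^3*y + 2*x*y^2 - 2*x^2 - 2*x*y

First, the degree is 4 — no degree-3 curve has this shape.
Then, reading off the gridlines: every point of the y-axis in the box is on the curve.
Finally, solving for integer coefficients yields p as stated.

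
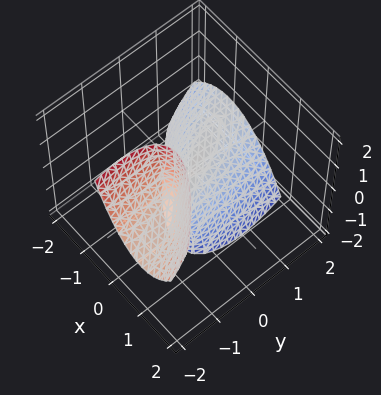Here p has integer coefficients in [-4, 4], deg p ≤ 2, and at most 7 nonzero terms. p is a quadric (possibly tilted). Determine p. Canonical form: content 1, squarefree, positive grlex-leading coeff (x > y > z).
(a) There are 2 components.
(b) Degree: a generic line meets the surface in up to 2 points, so deg p = 2.
(c) Checking where it meets the axes: one y-axis crossing is at y = 0; it meets the x-axis at x = 0 (among the integer gridlines); it crosses the z-axis at the gridline z = 0.
(d) The integer polynomial consistent with all of this is the stated p.

3*x^2 + 3*x*y + y^2 + 2*y*z + z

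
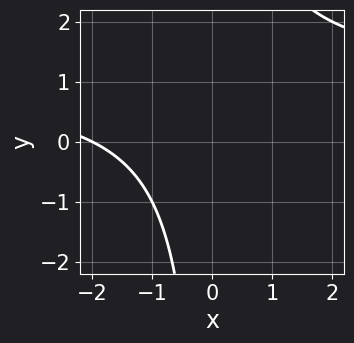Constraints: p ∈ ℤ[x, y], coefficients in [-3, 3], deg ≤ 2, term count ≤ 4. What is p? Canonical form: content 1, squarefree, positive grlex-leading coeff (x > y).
x*y - x - 2

First, the degree is 2 — a generic line meets the curve in up to 2 points.
Then, checking where it meets the axes: it meets the x-axis at x = -2 (among the integer gridlines); it misses every integer gridline on the y-axis.
Finally, fitting integer coefficients to these (and the overall shape) gives p.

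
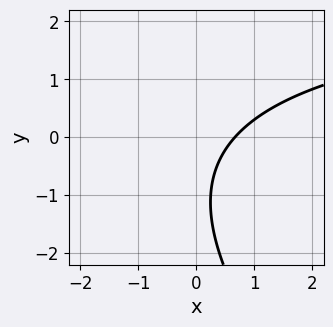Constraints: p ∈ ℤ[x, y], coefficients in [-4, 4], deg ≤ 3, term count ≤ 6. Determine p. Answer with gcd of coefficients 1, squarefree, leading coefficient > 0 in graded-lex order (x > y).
(a) The degree is 2 — no degree-1 curve has this shape.
(b) Against the integer gridlines: the curve avoids every integer y-axis point in the box.
(c) Solving for integer coefficients yields p as stated.

x*y + y^2 - 3*x + 2*y + 2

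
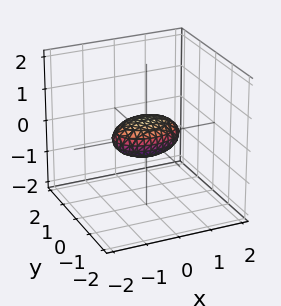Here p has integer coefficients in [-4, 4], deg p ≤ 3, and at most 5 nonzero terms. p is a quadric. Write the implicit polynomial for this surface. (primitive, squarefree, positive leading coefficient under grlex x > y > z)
1. The degree is 2 — a closed, bounded, convex surface; a quadric.
2. Symmetries: it's symmetric under x → −x, forcing even powers of x; the y ↦ −y reflection is a symmetry, so y appears only in even powers; the z ↦ −z reflection is a symmetry, so z appears only in even powers.
3. Reading off the gridlines: the x-axis gridline crossings are at x ∈ {-1, 1}.
4. Assembling these constraints gives the stated polynomial.

x^2 + 2*y^2 + 3*z^2 - 1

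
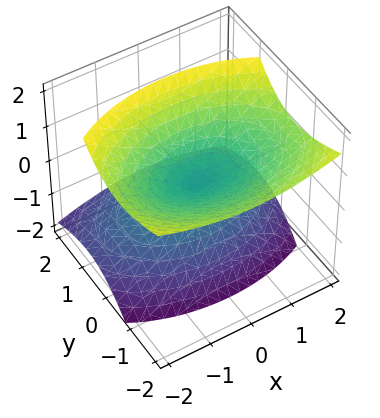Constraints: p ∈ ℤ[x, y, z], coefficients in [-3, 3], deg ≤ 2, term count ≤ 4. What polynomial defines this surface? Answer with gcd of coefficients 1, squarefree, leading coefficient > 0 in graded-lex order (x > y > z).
x^2 + 2*y^2 + 2*y*z - 2*z^2

(a) The picture has 2 separate pieces. Treating them together as one polynomial.
(b) deg p = 2. The shape is more complex than any degree-1 surface.
(c) Observable constraints: it meets the y-axis at y = 0 (among the integer gridlines); it crosses the z-axis at the gridline z = 0; it meets the x-axis at x = 0 (among the integer gridlines).
(d) Fitting integer coefficients to these (and the overall shape) gives p.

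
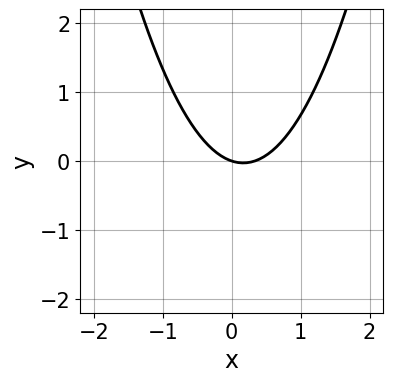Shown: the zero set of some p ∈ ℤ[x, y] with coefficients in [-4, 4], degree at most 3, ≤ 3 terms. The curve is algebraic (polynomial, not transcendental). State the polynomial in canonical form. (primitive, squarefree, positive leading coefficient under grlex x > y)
3*x^2 - x - 3*y

1. The degree is 2 — a generic line meets the curve in up to 2 points.
2. Reading off the gridlines: it meets the y-axis at y = 0 (among the integer gridlines); it crosses the x-axis at the gridline x = 0.
3. These observations pin down the coefficients.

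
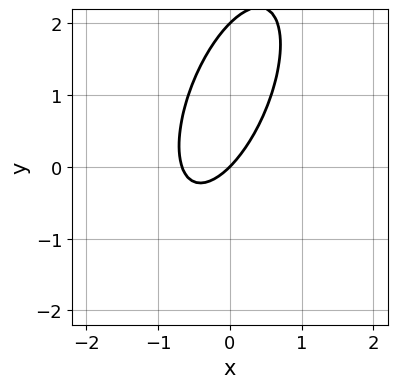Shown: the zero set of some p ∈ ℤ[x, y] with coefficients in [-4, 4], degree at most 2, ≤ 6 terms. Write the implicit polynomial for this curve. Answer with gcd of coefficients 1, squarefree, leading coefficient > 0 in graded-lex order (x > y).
3*x^2 - 2*x*y + y^2 + 2*x - 2*y

First, degree: the shape is more complex than any degree-1 curve, so deg p = 2.
Next, from the axis intercepts and sections: one x-axis crossing is at x = 0; the y-axis gridline crossings are at y ∈ {0, 2}.
Finally, together with the visible shape, these determine p as stated.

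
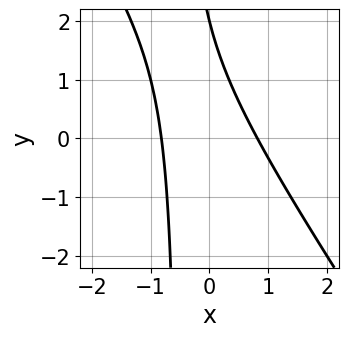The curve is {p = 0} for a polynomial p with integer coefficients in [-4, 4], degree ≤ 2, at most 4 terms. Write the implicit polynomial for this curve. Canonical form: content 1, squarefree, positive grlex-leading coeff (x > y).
3*x^2 + 2*x*y + y - 2

(a) The degree is 2 — a generic line meets the curve in up to 2 points.
(b) Against the integer gridlines: one y-axis crossing is at y = 2.
(c) The integer polynomial consistent with all of this is the stated p.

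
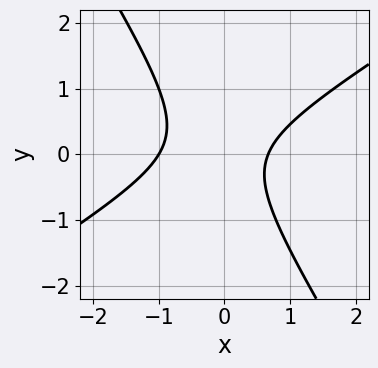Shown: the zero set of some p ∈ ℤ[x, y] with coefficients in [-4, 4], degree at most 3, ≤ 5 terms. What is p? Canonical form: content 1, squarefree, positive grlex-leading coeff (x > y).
3*x^2 - 3*x*y - 3*y^2 + x - 2

1. The degree is 2 — a generic line meets the curve in up to 2 points.
2. Observable constraints: it misses every integer gridline on the y-axis; it meets the x-axis at x = -1 (among the integer gridlines).
3. Putting this together gives p.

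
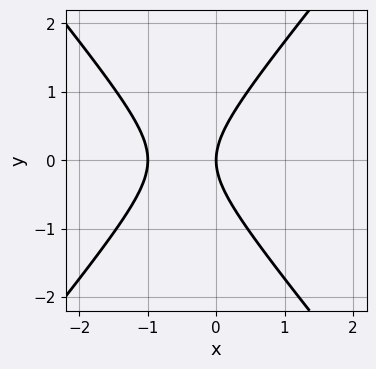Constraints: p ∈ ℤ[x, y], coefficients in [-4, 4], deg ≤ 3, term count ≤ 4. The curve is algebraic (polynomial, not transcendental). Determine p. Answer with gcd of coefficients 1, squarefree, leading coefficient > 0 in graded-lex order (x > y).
3*x^2 - 2*y^2 + 3*x

(a) deg p = 2. No degree-1 curve has this shape.
(b) Symmetries: the y ↦ −y reflection is a symmetry, so y appears only in even powers.
(c) Reading off the gridlines: it crosses the y-axis at the gridline y = 0; the x-axis gridline crossings are at x ∈ {-1, 0}.
(d) These observations pin down the coefficients.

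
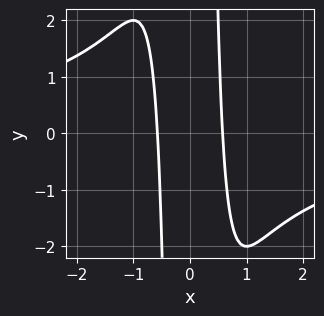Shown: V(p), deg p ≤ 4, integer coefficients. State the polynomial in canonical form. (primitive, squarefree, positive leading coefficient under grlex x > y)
x^3*y + 3*x^2 - 1

(a) deg p = 4. The shape is more complex than any degree-3 curve.
(b) Reading off the gridlines: it misses every integer gridline on the y-axis.
(c) Solving for integer coefficients yields p as stated.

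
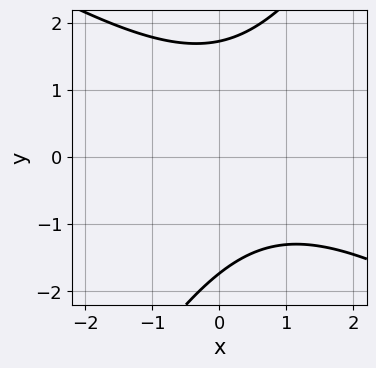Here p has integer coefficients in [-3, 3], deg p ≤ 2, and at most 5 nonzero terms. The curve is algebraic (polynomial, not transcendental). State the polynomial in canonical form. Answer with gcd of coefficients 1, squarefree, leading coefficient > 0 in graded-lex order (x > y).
x^2 + x*y - y^2 - x + 3

1. The degree is 2 — a generic line meets the curve in up to 2 points.
2. Reading off the gridlines: no x-intercept at any integer in the box.
3. Together with the visible shape, these determine p as stated.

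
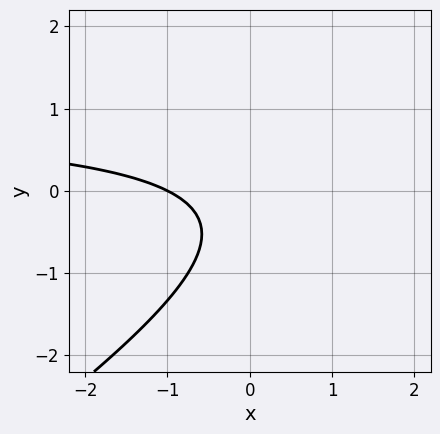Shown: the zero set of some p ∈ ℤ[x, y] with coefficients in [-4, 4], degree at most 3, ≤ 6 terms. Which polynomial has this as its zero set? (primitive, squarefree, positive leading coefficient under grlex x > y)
2*x*y - 3*y^2 - 2*x - 2*y - 2

First, the degree is 2 — the shape is more complex than any degree-1 curve.
Then, checking where it meets the axes: the curve avoids every integer y-axis point in the box; it meets the x-axis at x = -1 (among the integer gridlines).
Finally, assembling these constraints gives the stated polynomial.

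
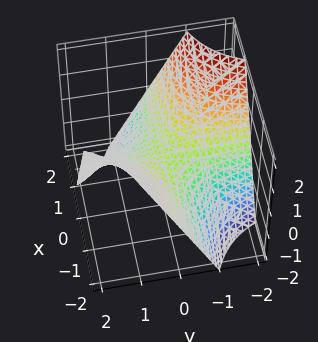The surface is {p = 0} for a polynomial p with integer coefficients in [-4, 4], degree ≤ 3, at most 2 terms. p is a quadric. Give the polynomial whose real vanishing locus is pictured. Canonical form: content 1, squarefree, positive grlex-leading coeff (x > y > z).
x*y + z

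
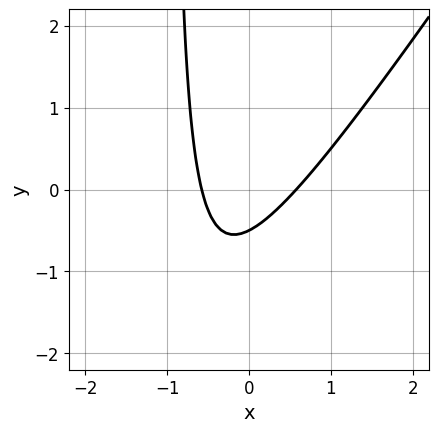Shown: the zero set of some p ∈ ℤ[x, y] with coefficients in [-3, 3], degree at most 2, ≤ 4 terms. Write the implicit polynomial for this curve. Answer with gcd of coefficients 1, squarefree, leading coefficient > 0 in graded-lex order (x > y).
First, degree: no degree-1 curve has this shape, so deg p = 2.
Finally, putting this together gives p.

3*x^2 - 2*x*y - 2*y - 1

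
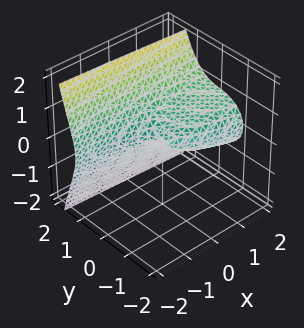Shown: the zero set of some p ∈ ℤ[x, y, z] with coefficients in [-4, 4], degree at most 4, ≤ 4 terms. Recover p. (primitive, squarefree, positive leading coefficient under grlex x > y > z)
2*y^3 + y*z^2 - 3*z^2 + x

First, degree: no degree-2 surface has this shape, so deg p = 3.
Next, from the visible intercepts: it crosses the z-axis at the gridline z = 0; it meets the x-axis at x = 0 (among the integer gridlines); one y-axis crossing is at y = 0.
Finally, the integer polynomial consistent with all of this is the stated p.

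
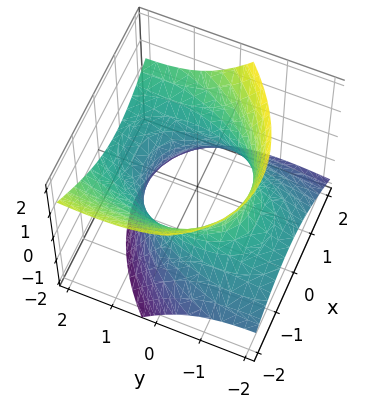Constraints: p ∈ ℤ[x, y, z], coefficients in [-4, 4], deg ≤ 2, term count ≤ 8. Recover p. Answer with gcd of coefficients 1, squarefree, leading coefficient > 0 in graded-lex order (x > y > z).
1. Degree: no degree-1 surface has this shape, so deg p = 2.
2. Checking where it meets the axes: the surface avoids every integer z-axis point in the box.
3. Matching integer coefficients to the picture gives p.

2*x^2 - x*y + y^2 - 3*y*z - 2*z^2 - 3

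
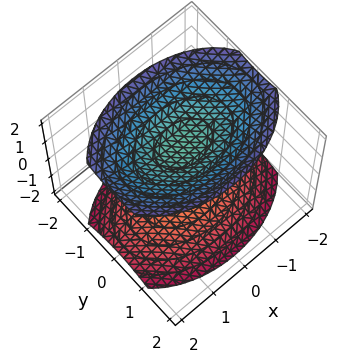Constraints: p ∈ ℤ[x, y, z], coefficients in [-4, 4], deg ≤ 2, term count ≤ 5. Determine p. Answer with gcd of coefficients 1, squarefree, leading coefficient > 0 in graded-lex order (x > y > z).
First, I count 2 distinct pieces. Treating them together as one polynomial.
Next, the degree is 2 — two sheets facing apart; a quadric.
Next, symmetries: the z ↦ −z reflection is a symmetry, so z appears only in even powers; it's symmetric under y → −y, forcing even powers of y; it's symmetric under x → −x, forcing even powers of x.
Next, from the axis intercepts and sections: the surface avoids every integer y-axis point in the box; the surface avoids every integer x-axis point in the box.
Finally, assembling these constraints gives the stated polynomial.

x^2 + 2*y^2 - 2*z^2 + 3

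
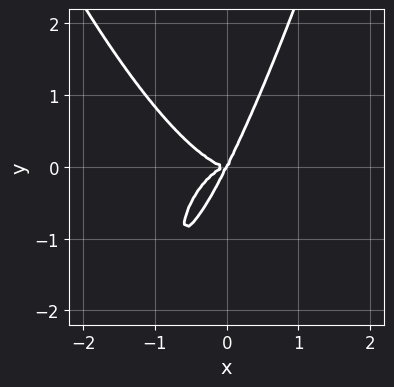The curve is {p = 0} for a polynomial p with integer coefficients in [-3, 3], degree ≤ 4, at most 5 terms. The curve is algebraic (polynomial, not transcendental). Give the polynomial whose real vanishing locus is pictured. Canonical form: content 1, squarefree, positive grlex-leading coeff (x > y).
2*x^4 + 2*x*y^2 - y^3

deg p = 4. The shape is more complex than any degree-3 curve.
Reading off the gridlines: it crosses the y-axis at the gridline y = 0; it meets the x-axis at x = 0 (among the integer gridlines).
Putting this together gives p.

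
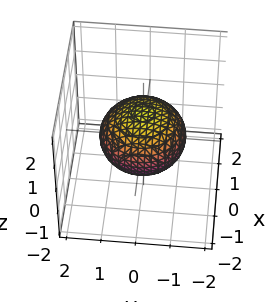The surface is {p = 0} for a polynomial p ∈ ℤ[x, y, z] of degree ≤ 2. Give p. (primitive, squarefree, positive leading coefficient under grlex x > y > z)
2*x^2 + 2*y^2 + 3*z^2 - 3

1. deg p = 2. Bounded and convex; a quadric.
2. Symmetries: every cross-section ⟂ z is a circle, so x, y appear only via x² + y²; mirror symmetry z ↦ −z ⇒ only even powers of z.
3. Observable constraints: among the integer gridlines, it crosses the z-axis at z ∈ {-1, 1}; a circular section at z = 0 has radius between 1 and 2.
4. Assembling these constraints gives the stated polynomial.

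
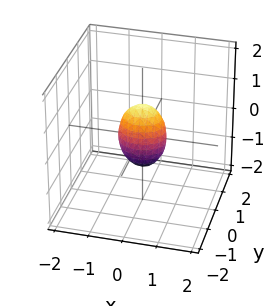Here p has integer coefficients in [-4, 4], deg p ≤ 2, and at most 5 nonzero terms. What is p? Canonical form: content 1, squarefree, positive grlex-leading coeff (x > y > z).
1. The degree is 2 — a closed, bounded, convex surface; a quadric.
2. Symmetries: mirror symmetry z ↦ −z ⇒ only even powers of z; it's symmetric under y → −y, forcing even powers of y; the x ↦ −x reflection is a symmetry, so x appears only in even powers.
3. Reading off the gridlines: the z-axis gridline crossings are at z ∈ {-1, 1}.
4. Matching integer coefficients to the picture gives p.

2*x^2 + 3*y^2 + z^2 - 1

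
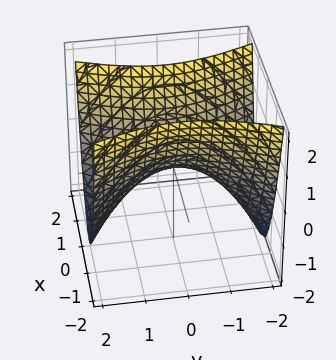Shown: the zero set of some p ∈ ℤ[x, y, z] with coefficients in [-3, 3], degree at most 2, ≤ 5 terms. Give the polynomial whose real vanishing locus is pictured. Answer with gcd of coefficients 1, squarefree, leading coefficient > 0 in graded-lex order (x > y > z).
First, deg p = 2. A hyperbolic paraboloid; a quadric.
Next, symmetries: it's symmetric under x → −x, forcing even powers of x; the y ↦ −y reflection is a symmetry, so y appears only in even powers.
Then, from the axis intercepts and sections: one x-axis crossing is at x = 0; one y-axis crossing is at y = 0; it crosses the z-axis at the gridline z = 0.
Finally, matching integer coefficients to the picture gives p.

3*x^2 - y^2 - 2*z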